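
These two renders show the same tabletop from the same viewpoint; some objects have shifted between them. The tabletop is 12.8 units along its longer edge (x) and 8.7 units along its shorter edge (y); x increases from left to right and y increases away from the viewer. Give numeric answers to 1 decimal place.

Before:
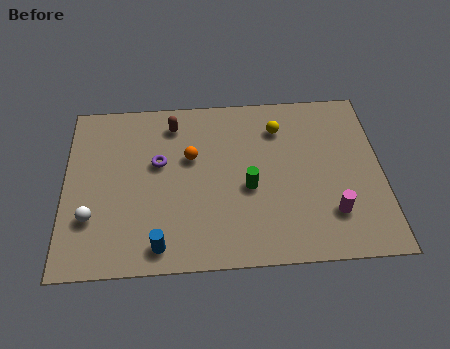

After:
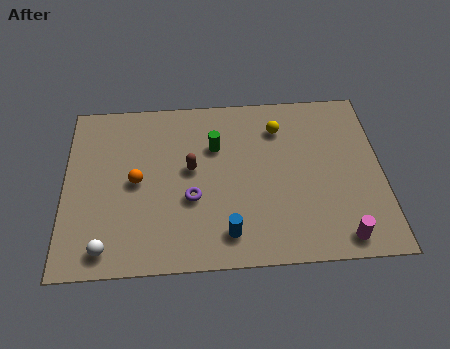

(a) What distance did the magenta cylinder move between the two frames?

1.2

From (10.7, 2.2) to (11.0, 1.0), the magenta cylinder covered √(0.3² + 1.2²) ≈ 1.2 units.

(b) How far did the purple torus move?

2.3

The purple torus was near (3.8, 5.2) before and (5.1, 3.3) after, so it travelled √(1.3² + 1.9²) ≈ 2.3 units.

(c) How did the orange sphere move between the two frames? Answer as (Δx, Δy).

(-2.2, -1.1)

The orange sphere was at about (5.1, 5.4) and moved to about (2.9, 4.3).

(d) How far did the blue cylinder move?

2.7

From (3.8, 1.1) to (6.5, 1.5), the blue cylinder covered √(2.7² + 0.4²) ≈ 2.7 units.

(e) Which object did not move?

the yellow sphere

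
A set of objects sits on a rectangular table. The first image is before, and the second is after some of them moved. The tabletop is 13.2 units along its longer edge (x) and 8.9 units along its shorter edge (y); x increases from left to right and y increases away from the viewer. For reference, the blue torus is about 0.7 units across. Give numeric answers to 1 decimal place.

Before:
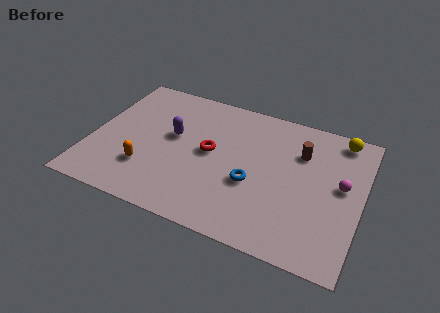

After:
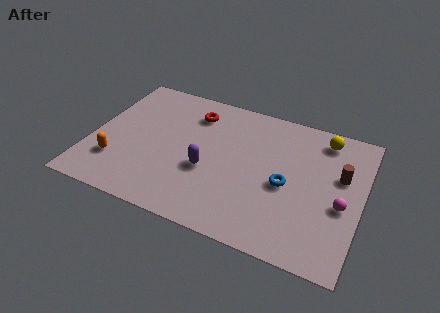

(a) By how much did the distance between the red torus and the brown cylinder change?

+3.0

The distance was about 4.6 in the first image and 7.6 in the second, so they moved 3.0 units further apart.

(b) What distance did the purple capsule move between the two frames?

2.5

The purple capsule moved from about (3.9, 5.1) to (5.8, 3.5), a distance of √(1.9² + 1.6²) ≈ 2.5.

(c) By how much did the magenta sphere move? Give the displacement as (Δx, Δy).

(0.1, -1.2)

The magenta sphere started near (12.2, 4.9) and ended near (12.3, 3.7).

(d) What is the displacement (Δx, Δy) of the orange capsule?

(-1.5, -0.1)

From the two frames, the orange capsule sits at roughly (2.9, 2.5) before and (1.4, 2.4) after.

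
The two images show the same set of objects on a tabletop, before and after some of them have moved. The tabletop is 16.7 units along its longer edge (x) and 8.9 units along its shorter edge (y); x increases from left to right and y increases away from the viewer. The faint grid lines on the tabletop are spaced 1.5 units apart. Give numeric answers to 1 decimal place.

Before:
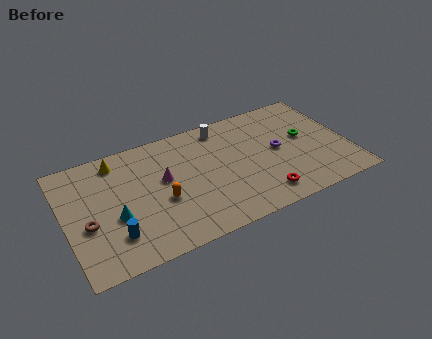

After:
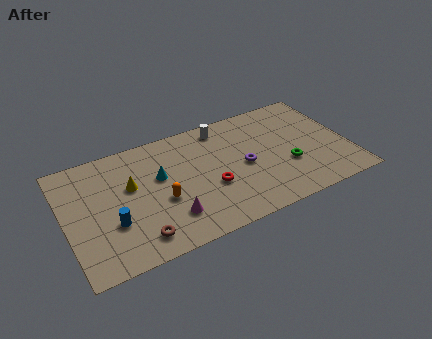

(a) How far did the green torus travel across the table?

2.2

The green torus was near (14.3, 5.0) before and (13.0, 3.2) after, so it travelled √(1.3² + 1.8²) ≈ 2.2 units.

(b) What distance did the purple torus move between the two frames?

2.1

From (12.6, 4.6) to (10.5, 4.2), the purple torus covered √(2.1² + 0.4²) ≈ 2.1 units.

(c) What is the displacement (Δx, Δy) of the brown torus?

(2.7, -2.1)

From the two frames, the brown torus sits at roughly (1.2, 3.6) before and (3.9, 1.5) after.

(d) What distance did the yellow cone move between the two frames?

2.3

From (3.3, 7.6) to (3.9, 5.4), the yellow cone covered √(0.6² + 2.2²) ≈ 2.3 units.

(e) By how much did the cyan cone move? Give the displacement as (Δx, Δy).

(2.8, 1.9)

The cyan cone started near (2.8, 3.5) and ended near (5.6, 5.4).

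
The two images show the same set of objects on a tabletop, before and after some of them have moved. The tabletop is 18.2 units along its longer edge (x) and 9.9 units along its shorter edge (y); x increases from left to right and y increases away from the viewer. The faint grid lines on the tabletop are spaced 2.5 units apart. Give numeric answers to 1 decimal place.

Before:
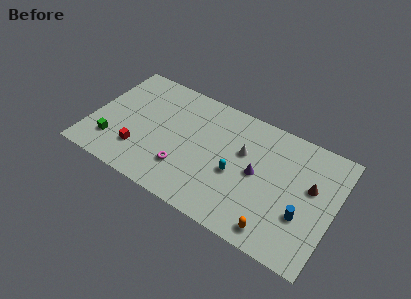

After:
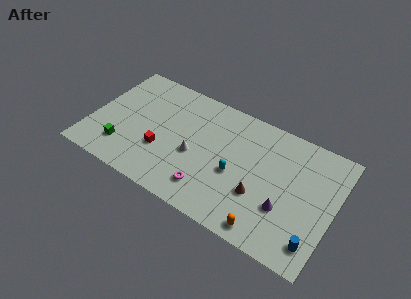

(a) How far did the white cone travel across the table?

3.9

From (11.3, 6.2) to (7.9, 4.2), the white cone covered √(3.4² + 2.0²) ≈ 3.9 units.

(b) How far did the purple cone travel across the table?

2.9

From (12.5, 5.0) to (14.8, 3.3), the purple cone covered √(2.3² + 1.7²) ≈ 2.9 units.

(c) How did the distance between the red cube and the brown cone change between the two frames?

-5.5

They were about 12.9 units apart before and 7.4 after — 5.5 units closer together.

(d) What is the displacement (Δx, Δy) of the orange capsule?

(-0.6, -0.2)

From the two frames, the orange capsule sits at roughly (14.4, 1.3) before and (13.8, 1.1) after.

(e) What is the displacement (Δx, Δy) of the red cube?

(1.6, 0.8)

From the two frames, the red cube sits at roughly (3.9, 2.6) before and (5.5, 3.4) after.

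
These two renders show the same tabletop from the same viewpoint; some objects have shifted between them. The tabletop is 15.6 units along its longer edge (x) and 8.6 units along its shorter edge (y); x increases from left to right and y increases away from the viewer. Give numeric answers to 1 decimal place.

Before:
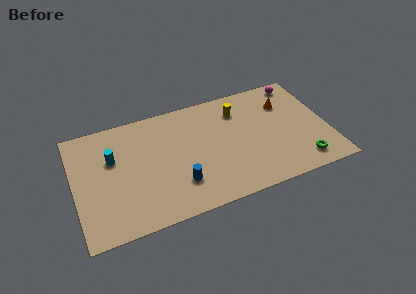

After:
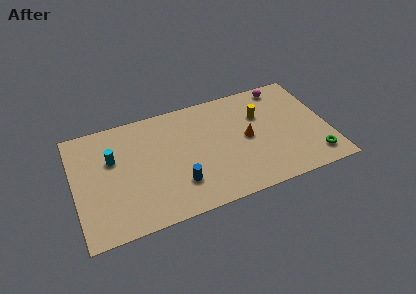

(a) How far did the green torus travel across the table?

0.8

From (13.7, 1.4) to (14.5, 1.5), the green torus covered √(0.8² + 0.1²) ≈ 0.8 units.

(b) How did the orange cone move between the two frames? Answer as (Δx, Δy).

(-2.6, -1.9)

The orange cone was at about (13.2, 6.2) and moved to about (10.6, 4.3).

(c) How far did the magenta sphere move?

1.0

From (14.2, 7.6) to (13.2, 7.6), the magenta sphere covered √(1.0² + 0.0²) ≈ 1.0 units.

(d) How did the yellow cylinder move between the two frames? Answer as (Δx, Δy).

(1.3, -0.8)

From the two frames, the yellow cylinder sits at roughly (10.3, 6.6) before and (11.6, 5.8) after.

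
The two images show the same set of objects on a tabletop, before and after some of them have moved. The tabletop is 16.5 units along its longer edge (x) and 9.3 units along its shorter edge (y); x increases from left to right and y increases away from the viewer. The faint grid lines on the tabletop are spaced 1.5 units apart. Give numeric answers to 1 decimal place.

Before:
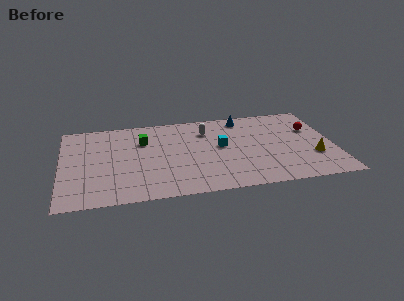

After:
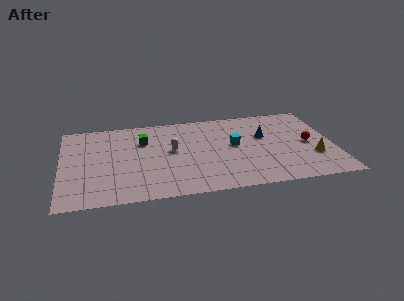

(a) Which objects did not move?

the yellow cone and the green cube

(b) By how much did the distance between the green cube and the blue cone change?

+1.0

They were about 6.4 units apart before and 7.4 after — 1.0 units further apart.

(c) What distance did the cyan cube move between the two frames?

0.8

The cyan cube moved from about (9.7, 5.1) to (10.5, 5.1), a distance of √(0.8² + 0.0²) ≈ 0.8.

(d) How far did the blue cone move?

2.6

The blue cone was near (11.2, 8.1) before and (12.4, 5.8) after, so it travelled √(1.2² + 2.3²) ≈ 2.6 units.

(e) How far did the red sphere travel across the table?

1.6

From (15.3, 6.1) to (15.0, 4.5), the red sphere covered √(0.3² + 1.6²) ≈ 1.6 units.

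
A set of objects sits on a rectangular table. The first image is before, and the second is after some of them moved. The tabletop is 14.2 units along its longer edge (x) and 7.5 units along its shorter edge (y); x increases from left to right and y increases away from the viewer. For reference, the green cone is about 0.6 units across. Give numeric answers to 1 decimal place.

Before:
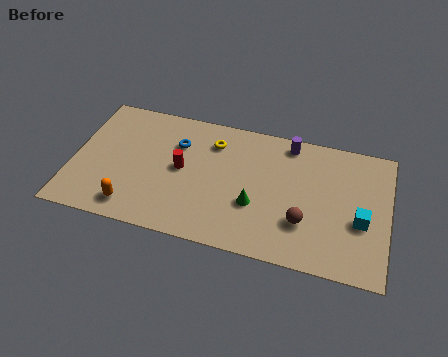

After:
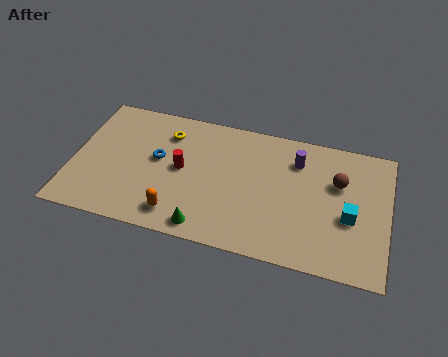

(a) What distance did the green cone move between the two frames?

2.8

The green cone was near (8.3, 2.7) before and (6.2, 0.9) after, so it travelled √(2.1² + 1.8²) ≈ 2.8 units.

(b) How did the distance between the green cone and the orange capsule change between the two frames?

-4.2

The distance was about 5.6 in the first image and 1.4 in the second, so they moved 4.2 units closer together.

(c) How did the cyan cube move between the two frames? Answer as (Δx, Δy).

(-0.5, 0.1)

The cyan cube was at about (13.0, 3.0) and moved to about (12.5, 3.1).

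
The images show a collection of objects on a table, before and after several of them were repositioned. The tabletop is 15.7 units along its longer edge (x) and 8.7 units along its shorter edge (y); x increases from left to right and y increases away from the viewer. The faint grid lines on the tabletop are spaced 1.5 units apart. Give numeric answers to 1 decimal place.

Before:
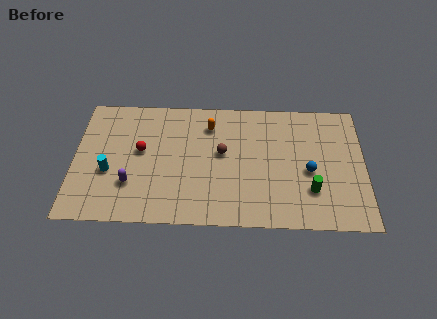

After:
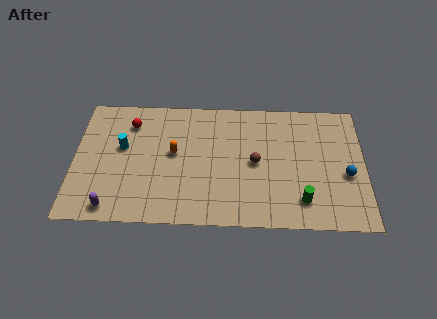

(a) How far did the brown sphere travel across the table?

1.9

The brown sphere was near (8.0, 4.9) before and (9.8, 4.3) after, so it travelled √(1.8² + 0.6²) ≈ 1.9 units.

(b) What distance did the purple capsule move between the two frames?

1.9

From (3.1, 2.6) to (2.1, 1.0), the purple capsule covered √(1.0² + 1.6²) ≈ 1.9 units.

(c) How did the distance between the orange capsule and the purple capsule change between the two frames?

-0.9

Before: roughly 5.9 units apart; after: 5.0. That's 0.9 units closer together.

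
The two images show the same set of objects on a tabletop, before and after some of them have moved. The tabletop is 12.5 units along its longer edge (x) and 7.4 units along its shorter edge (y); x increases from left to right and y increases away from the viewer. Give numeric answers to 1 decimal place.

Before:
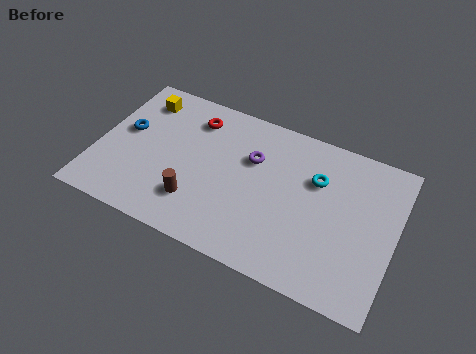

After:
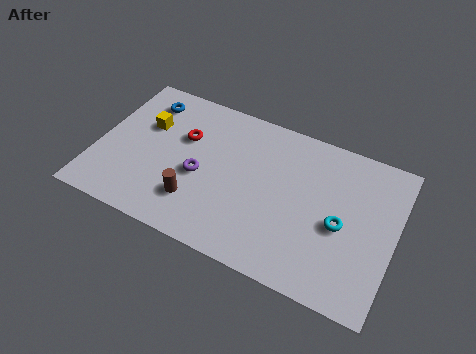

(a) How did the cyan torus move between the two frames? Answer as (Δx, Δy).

(1.2, -1.7)

From the two frames, the cyan torus sits at roughly (9.1, 5.0) before and (10.3, 3.3) after.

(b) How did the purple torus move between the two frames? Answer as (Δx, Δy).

(-2.0, -1.7)

From the two frames, the purple torus sits at roughly (6.4, 4.9) before and (4.4, 3.2) after.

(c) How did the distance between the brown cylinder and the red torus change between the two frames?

-1.0

Before: roughly 4.0 units apart; after: 3.0. That's 1.0 units closer together.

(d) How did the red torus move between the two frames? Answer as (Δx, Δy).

(-0.3, -1.1)

The red torus was at about (3.8, 5.9) and moved to about (3.5, 4.8).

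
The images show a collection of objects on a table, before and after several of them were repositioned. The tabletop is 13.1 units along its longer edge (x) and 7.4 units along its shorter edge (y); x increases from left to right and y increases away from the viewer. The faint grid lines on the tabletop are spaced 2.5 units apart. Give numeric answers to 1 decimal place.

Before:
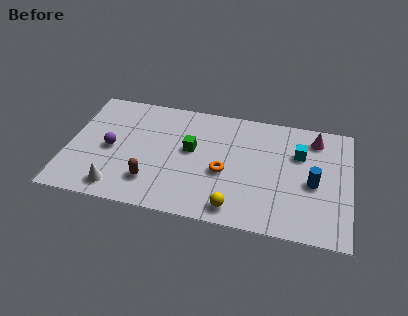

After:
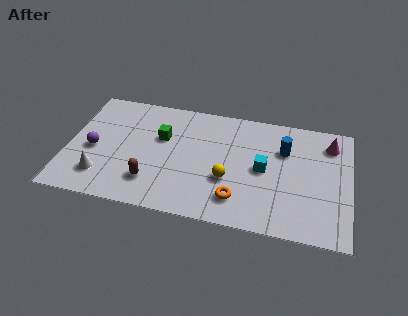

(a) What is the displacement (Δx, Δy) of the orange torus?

(0.7, -1.5)

From the two frames, the orange torus sits at roughly (7.3, 3.1) before and (8.0, 1.6) after.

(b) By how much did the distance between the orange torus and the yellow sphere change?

-1.0

They were about 2.2 units apart before and 1.2 after — 1.0 units closer together.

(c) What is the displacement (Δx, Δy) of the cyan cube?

(-1.6, -1.3)

The cyan cube started near (10.7, 5.0) and ended near (9.1, 3.7).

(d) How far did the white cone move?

1.0

From (2.5, 1.1) to (1.7, 1.7), the white cone covered √(0.8² + 0.6²) ≈ 1.0 units.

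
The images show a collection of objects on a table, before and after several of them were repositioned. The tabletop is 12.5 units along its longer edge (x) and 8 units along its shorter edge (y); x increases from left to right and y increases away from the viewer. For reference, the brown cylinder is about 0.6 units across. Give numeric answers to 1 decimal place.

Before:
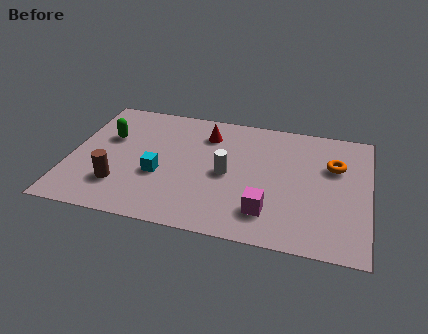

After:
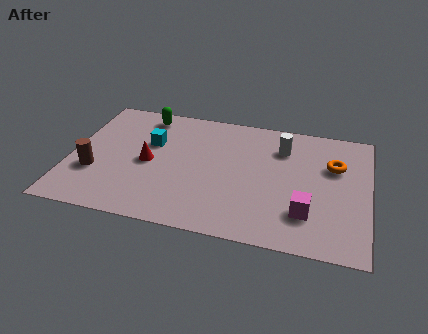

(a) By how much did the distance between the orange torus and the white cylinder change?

-2.3

The distance was about 4.6 in the first image and 2.3 in the second, so they moved 2.3 units closer together.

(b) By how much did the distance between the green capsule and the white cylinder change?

+0.7

Before: roughly 5.3 units apart; after: 6.0. That's 0.7 units further apart.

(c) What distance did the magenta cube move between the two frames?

1.6

The magenta cube was near (8.4, 1.8) before and (10.0, 2.1) after, so it travelled √(1.6² + 0.3²) ≈ 1.6 units.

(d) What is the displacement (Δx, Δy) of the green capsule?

(1.4, 1.8)

From the two frames, the green capsule sits at roughly (1.5, 5.1) before and (2.9, 6.9) after.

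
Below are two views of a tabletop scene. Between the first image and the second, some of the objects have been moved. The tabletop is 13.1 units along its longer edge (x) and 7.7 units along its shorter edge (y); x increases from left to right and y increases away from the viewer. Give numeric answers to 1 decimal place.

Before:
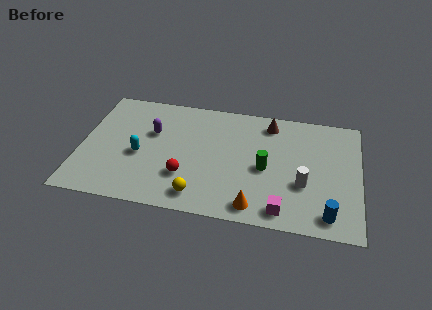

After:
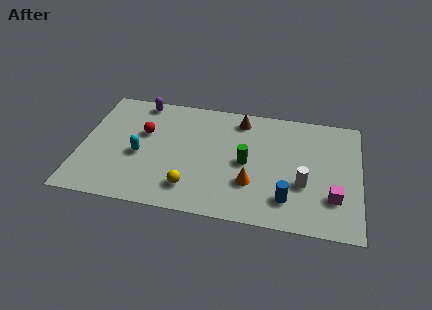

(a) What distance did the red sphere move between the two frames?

3.3

From (5.0, 2.3) to (2.9, 4.8), the red sphere covered √(2.1² + 2.5²) ≈ 3.3 units.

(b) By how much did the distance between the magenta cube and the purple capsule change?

+3.0

Before: roughly 7.4 units apart; after: 10.4. That's 3.0 units further apart.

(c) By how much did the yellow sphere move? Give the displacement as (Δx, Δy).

(-0.4, 0.4)

The yellow sphere started near (5.7, 1.2) and ended near (5.3, 1.6).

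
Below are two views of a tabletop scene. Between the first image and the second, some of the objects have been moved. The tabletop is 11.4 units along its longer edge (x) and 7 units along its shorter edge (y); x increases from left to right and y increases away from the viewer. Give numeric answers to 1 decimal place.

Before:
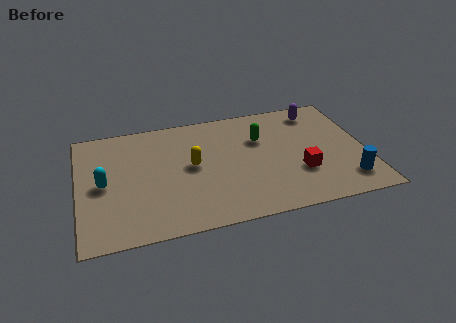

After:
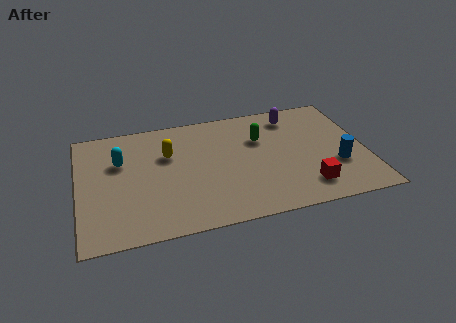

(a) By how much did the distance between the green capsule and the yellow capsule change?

+0.7

The distance was about 3.0 in the first image and 3.7 in the second, so they moved 0.7 units further apart.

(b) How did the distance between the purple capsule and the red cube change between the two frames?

+0.7

Before: roughly 3.7 units apart; after: 4.4. That's 0.7 units further apart.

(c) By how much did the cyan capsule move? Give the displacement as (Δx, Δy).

(0.7, 1.2)

The cyan capsule started near (1.0, 3.4) and ended near (1.7, 4.6).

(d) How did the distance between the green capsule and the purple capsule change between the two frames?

-0.9

Before: roughly 2.7 units apart; after: 1.8. That's 0.9 units closer together.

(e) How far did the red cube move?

0.9

The red cube was near (8.7, 2.3) before and (8.9, 1.4) after, so it travelled √(0.2² + 0.9²) ≈ 0.9 units.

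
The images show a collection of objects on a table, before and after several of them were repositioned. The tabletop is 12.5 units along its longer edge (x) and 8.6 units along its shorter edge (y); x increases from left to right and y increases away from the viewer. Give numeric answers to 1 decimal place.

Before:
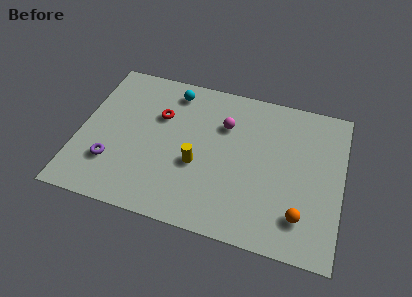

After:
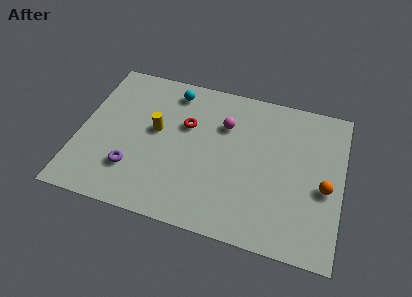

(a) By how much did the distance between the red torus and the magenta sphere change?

-1.2

They were about 3.1 units apart before and 1.9 after — 1.2 units closer together.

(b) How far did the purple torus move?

1.0

From (1.7, 2.4) to (2.7, 2.3), the purple torus covered √(1.0² + 0.1²) ≈ 1.0 units.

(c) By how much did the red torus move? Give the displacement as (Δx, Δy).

(1.3, -0.2)

The red torus was at about (3.7, 5.7) and moved to about (5.0, 5.5).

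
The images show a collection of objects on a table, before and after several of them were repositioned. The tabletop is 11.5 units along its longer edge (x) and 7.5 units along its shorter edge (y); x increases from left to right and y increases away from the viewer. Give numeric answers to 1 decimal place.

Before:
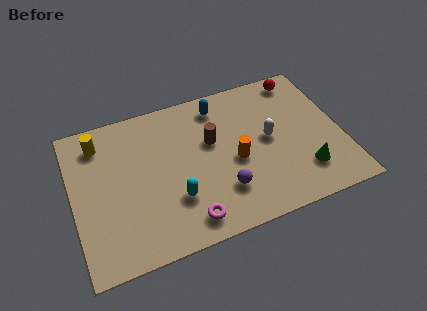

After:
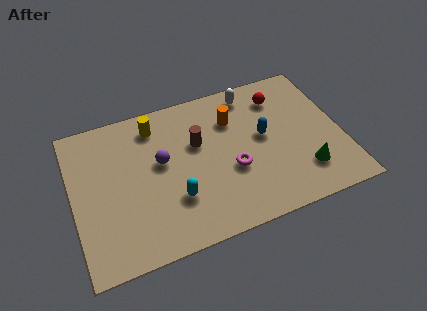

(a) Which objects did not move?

the green cone and the cyan capsule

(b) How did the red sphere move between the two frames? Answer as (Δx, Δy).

(-1.0, -0.7)

The red sphere started near (10.1, 6.6) and ended near (9.1, 5.9).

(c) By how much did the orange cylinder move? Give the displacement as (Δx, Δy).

(0.1, 2.1)

The orange cylinder was at about (6.9, 3.3) and moved to about (7.0, 5.4).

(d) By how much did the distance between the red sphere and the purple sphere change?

-0.5

Before: roughly 6.0 units apart; after: 5.5. That's 0.5 units closer together.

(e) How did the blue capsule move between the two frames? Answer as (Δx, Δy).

(1.7, -2.2)

From the two frames, the blue capsule sits at roughly (6.5, 6.3) before and (8.2, 4.1) after.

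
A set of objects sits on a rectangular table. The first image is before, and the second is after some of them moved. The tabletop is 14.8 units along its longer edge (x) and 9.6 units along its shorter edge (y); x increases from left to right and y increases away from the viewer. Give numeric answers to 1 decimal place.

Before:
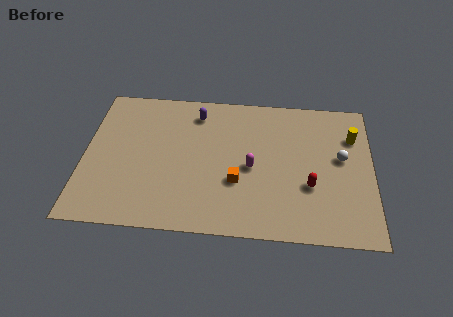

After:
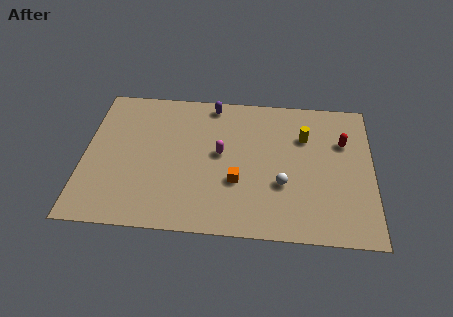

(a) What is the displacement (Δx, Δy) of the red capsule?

(1.7, 3.1)

The red capsule was at about (11.6, 3.4) and moved to about (13.3, 6.5).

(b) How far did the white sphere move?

3.6

From (13.2, 5.4) to (10.2, 3.4), the white sphere covered √(3.0² + 2.0²) ≈ 3.6 units.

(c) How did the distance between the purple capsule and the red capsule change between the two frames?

-0.3

Before: roughly 7.4 units apart; after: 7.1. That's 0.3 units closer together.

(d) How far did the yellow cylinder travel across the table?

2.5

From (13.8, 6.9) to (11.3, 6.7), the yellow cylinder covered √(2.5² + 0.2²) ≈ 2.5 units.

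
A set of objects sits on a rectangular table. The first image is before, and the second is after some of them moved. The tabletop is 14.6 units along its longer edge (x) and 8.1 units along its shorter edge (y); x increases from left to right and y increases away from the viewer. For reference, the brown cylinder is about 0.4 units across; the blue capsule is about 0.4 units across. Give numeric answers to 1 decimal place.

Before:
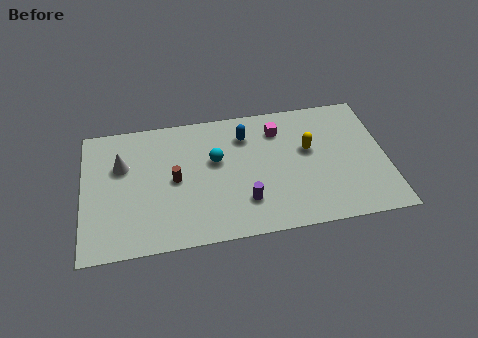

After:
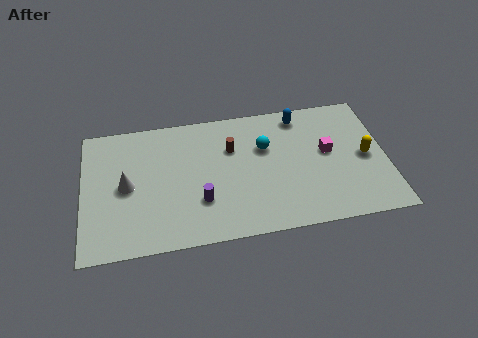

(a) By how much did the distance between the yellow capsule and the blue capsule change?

+1.0

Before: roughly 3.3 units apart; after: 4.3. That's 1.0 units further apart.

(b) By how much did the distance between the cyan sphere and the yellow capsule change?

+0.5

They were about 4.5 units apart before and 5.0 after — 0.5 units further apart.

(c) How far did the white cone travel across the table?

1.3

The white cone was near (1.9, 5.3) before and (2.1, 4.0) after, so it travelled √(0.2² + 1.3²) ≈ 1.3 units.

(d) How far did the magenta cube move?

2.9

The magenta cube was near (9.5, 6.3) before and (11.8, 4.5) after, so it travelled √(2.3² + 1.8²) ≈ 2.9 units.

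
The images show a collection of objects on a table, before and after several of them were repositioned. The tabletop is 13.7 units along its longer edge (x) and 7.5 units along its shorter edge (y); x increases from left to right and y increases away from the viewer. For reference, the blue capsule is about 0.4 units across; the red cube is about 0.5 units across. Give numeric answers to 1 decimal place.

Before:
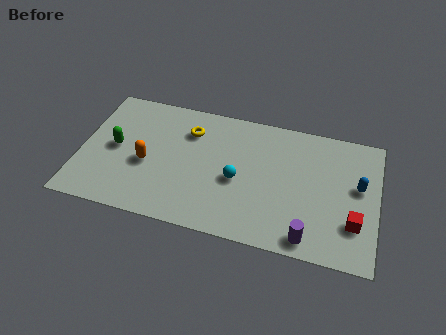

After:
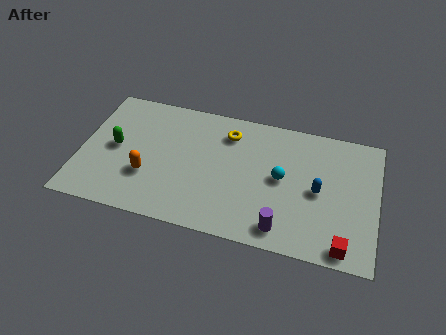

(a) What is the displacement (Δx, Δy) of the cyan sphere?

(2.0, 0.6)

The cyan sphere was at about (7.3, 3.3) and moved to about (9.3, 3.9).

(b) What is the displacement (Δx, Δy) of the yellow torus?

(1.8, 0.3)

The yellow torus started near (4.9, 5.6) and ended near (6.7, 5.9).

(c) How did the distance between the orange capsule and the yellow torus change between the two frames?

+1.9

The distance was about 3.0 in the first image and 4.9 in the second, so they moved 1.9 units further apart.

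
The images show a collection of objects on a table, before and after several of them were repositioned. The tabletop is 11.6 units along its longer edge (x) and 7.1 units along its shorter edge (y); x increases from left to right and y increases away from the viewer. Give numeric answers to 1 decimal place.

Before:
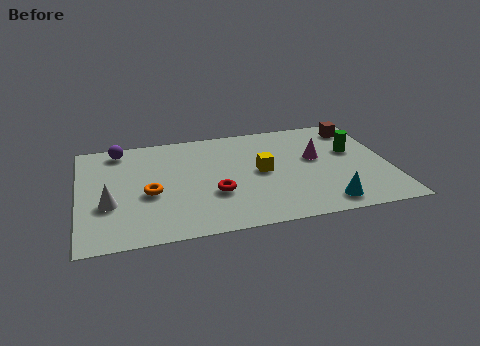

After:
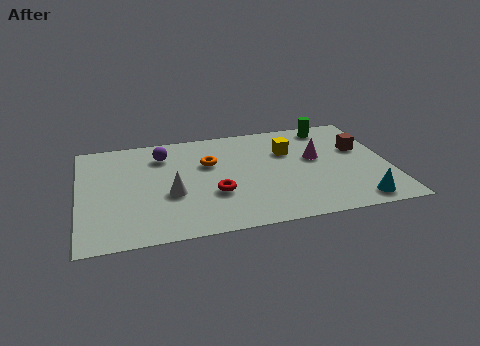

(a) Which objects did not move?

the magenta cone and the red torus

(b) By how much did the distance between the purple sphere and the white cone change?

-0.9

The distance was about 3.6 in the first image and 2.7 in the second, so they moved 0.9 units closer together.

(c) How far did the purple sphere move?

1.7

The purple sphere was near (1.6, 6.2) before and (3.2, 5.5) after, so it travelled √(1.6² + 0.7²) ≈ 1.7 units.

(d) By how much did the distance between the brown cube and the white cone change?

-2.7

Before: roughly 10.1 units apart; after: 7.4. That's 2.7 units closer together.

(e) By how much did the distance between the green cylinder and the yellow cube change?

-1.4

The distance was about 3.6 in the first image and 2.2 in the second, so they moved 1.4 units closer together.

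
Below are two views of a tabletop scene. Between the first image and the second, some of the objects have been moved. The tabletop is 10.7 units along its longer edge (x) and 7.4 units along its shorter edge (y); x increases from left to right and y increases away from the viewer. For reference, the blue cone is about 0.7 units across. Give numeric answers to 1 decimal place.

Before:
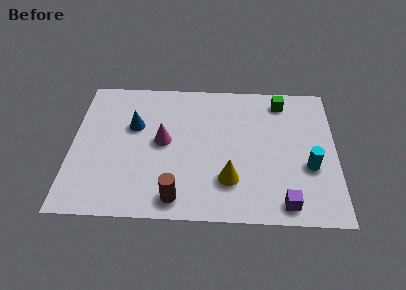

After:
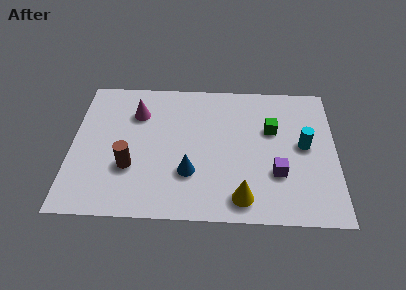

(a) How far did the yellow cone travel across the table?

1.0

From (6.4, 2.0) to (6.9, 1.1), the yellow cone covered √(0.5² + 0.9²) ≈ 1.0 units.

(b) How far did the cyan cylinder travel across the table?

1.1

The cyan cylinder was near (9.6, 2.8) before and (9.4, 3.9) after, so it travelled √(0.2² + 1.1²) ≈ 1.1 units.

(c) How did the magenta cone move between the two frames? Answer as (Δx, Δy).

(-1.1, 1.5)

The magenta cone was at about (3.7, 3.9) and moved to about (2.6, 5.4).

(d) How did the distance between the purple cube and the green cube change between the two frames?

-3.1

Before: roughly 5.4 units apart; after: 2.3. That's 3.1 units closer together.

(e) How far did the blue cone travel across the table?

3.3

The blue cone moved from about (2.5, 4.7) to (4.8, 2.3), a distance of √(2.3² + 2.4²) ≈ 3.3.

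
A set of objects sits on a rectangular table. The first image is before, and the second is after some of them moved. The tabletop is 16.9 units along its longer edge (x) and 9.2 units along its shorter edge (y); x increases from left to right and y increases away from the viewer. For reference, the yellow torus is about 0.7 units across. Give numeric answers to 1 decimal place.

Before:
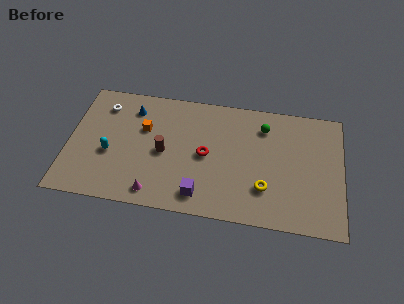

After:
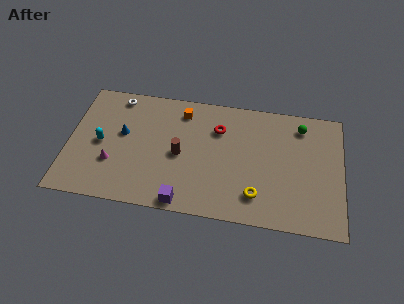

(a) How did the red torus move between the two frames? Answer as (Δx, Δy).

(0.7, 2.1)

From the two frames, the red torus sits at roughly (8.5, 4.5) before and (9.2, 6.6) after.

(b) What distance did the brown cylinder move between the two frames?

1.0

The brown cylinder moved from about (5.9, 4.3) to (6.9, 4.3), a distance of √(1.0² + 0.0²) ≈ 1.0.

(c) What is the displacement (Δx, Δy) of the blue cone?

(-0.5, -2.0)

The blue cone was at about (3.8, 7.3) and moved to about (3.3, 5.3).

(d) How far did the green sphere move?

2.3

The green sphere moved from about (12.0, 7.2) to (14.3, 7.6), a distance of √(2.3² + 0.4²) ≈ 2.3.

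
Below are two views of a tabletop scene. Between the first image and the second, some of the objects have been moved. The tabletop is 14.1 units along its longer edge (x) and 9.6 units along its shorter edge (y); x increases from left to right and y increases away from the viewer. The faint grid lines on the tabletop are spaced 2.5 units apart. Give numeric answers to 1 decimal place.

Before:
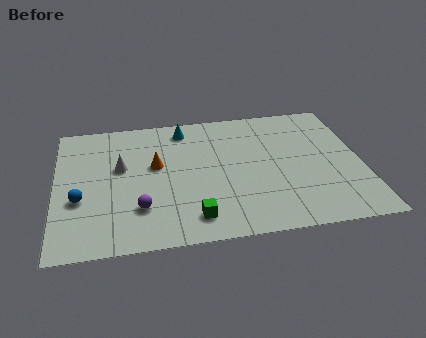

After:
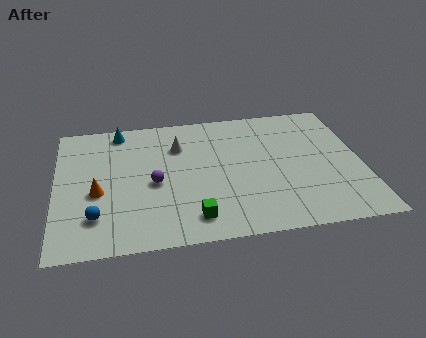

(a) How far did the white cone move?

3.0

The white cone moved from about (3.0, 5.7) to (5.7, 6.9), a distance of √(2.7² + 1.2²) ≈ 3.0.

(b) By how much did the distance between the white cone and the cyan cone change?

-0.8

They were about 3.9 units apart before and 3.1 after — 0.8 units closer together.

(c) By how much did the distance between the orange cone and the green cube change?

+0.6

They were about 4.3 units apart before and 4.9 after — 0.6 units further apart.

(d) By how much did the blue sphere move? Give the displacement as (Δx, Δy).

(0.7, -1.3)

The blue sphere was at about (1.1, 3.6) and moved to about (1.8, 2.3).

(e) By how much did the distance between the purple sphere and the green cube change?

+0.6

Before: roughly 2.6 units apart; after: 3.2. That's 0.6 units further apart.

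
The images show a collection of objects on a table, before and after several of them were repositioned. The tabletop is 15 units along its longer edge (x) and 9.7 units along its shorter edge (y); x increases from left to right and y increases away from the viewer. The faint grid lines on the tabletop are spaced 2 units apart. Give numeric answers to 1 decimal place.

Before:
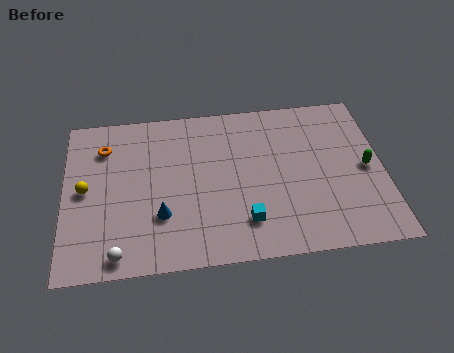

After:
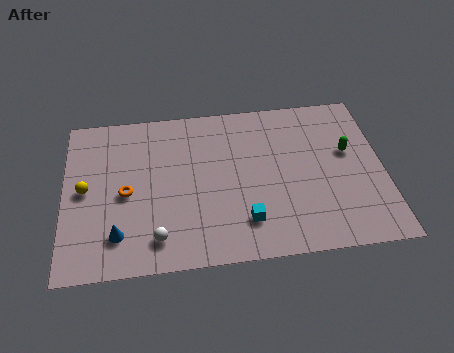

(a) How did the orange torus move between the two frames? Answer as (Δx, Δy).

(1.0, -2.9)

The orange torus was at about (1.9, 7.4) and moved to about (2.9, 4.5).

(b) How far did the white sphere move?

1.9

From (2.5, 1.0) to (4.3, 1.7), the white sphere covered √(1.8² + 0.7²) ≈ 1.9 units.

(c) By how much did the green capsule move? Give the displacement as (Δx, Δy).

(-0.8, 1.1)

From the two frames, the green capsule sits at roughly (14.2, 4.7) before and (13.4, 5.8) after.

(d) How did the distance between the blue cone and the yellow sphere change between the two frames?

-0.8

Before: roughly 4.0 units apart; after: 3.2. That's 0.8 units closer together.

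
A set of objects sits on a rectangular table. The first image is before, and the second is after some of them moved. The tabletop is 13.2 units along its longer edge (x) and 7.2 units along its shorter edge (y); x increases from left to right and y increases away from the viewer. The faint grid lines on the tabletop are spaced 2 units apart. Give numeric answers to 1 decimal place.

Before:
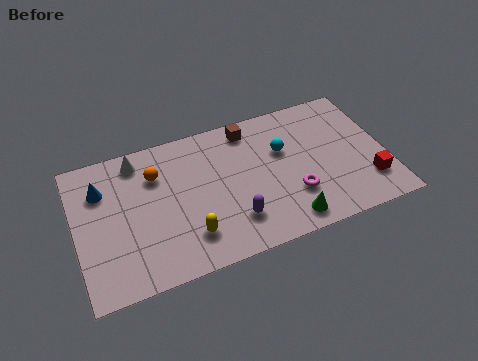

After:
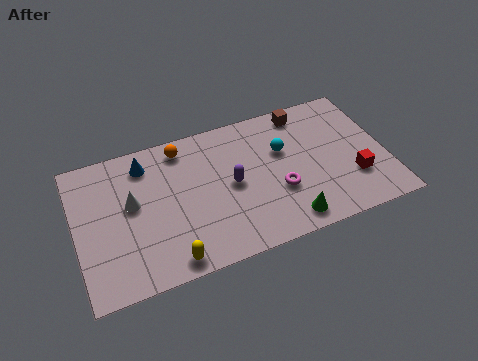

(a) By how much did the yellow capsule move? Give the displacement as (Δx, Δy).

(-0.9, -0.9)

The yellow capsule started near (4.6, 1.7) and ended near (3.7, 0.8).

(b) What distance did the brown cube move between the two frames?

2.4

From (7.6, 6.2) to (10.0, 6.3), the brown cube covered √(2.4² + 0.1²) ≈ 2.4 units.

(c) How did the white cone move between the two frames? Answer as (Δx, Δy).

(-0.4, -2.1)

The white cone started near (2.8, 6.2) and ended near (2.4, 4.1).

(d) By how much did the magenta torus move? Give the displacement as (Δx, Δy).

(-0.6, 0.4)

The magenta torus started near (9.1, 2.2) and ended near (8.5, 2.6).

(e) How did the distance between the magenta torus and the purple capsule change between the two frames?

-0.5

They were about 2.6 units apart before and 2.1 after — 0.5 units closer together.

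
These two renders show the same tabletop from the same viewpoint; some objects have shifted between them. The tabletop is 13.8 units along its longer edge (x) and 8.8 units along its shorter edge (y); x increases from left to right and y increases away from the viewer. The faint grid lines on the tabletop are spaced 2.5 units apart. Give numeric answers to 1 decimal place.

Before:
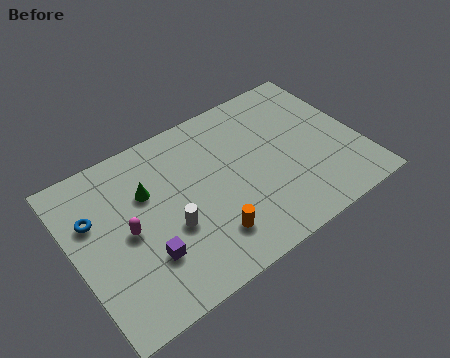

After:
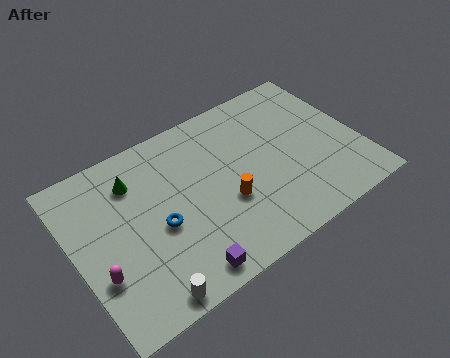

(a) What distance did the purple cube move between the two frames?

2.1

From (3.1, 2.6) to (4.5, 1.0), the purple cube covered √(1.4² + 1.6²) ≈ 2.1 units.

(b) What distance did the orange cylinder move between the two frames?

1.7

The orange cylinder moved from about (6.0, 2.0) to (7.1, 3.3), a distance of √(1.1² + 1.3²) ≈ 1.7.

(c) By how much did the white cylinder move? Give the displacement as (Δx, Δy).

(-1.7, -2.6)

From the two frames, the white cylinder sits at roughly (4.4, 3.4) before and (2.7, 0.8) after.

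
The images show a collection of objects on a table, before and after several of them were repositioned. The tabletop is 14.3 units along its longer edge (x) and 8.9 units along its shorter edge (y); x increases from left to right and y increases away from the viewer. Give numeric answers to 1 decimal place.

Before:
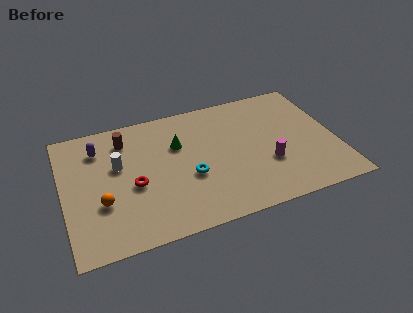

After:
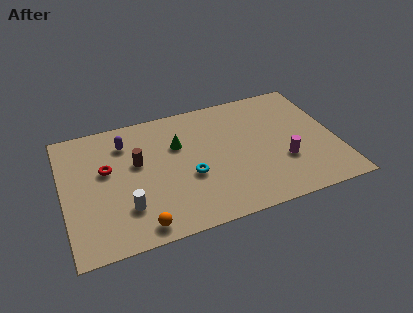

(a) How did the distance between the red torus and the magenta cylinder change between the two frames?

+2.4

The distance was about 7.0 in the first image and 9.4 in the second, so they moved 2.4 units further apart.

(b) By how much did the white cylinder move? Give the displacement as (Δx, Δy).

(0.2, -3.0)

The white cylinder was at about (2.9, 5.4) and moved to about (3.1, 2.4).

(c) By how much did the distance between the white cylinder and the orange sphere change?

-1.0

Before: roughly 2.5 units apart; after: 1.5. That's 1.0 units closer together.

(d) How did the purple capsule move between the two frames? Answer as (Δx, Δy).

(1.4, 0.0)

From the two frames, the purple capsule sits at roughly (2.0, 6.9) before and (3.4, 6.9) after.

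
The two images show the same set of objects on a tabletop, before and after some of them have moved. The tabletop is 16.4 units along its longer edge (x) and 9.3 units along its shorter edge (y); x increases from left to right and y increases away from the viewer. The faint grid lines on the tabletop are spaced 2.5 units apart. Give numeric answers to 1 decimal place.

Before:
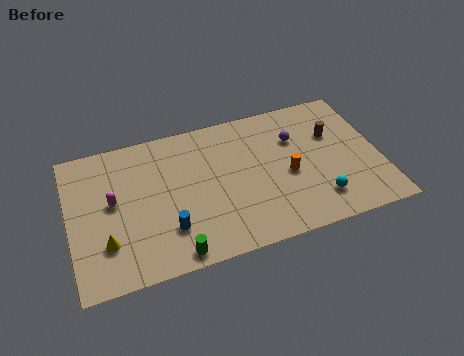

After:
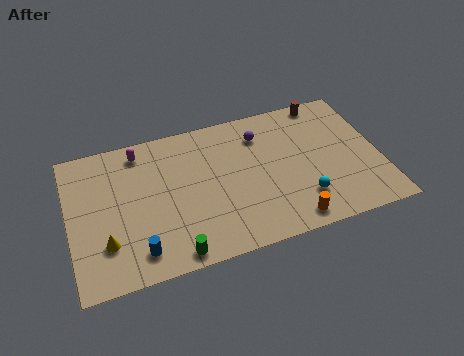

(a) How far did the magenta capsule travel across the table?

3.3

From (2.3, 5.1) to (3.9, 8.0), the magenta capsule covered √(1.6² + 2.9²) ≈ 3.3 units.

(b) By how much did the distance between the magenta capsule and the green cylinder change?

+2.1

The distance was about 5.1 in the first image and 7.2 in the second, so they moved 2.1 units further apart.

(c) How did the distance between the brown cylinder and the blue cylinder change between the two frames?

+2.8

Before: roughly 9.8 units apart; after: 12.6. That's 2.8 units further apart.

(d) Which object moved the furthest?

the magenta capsule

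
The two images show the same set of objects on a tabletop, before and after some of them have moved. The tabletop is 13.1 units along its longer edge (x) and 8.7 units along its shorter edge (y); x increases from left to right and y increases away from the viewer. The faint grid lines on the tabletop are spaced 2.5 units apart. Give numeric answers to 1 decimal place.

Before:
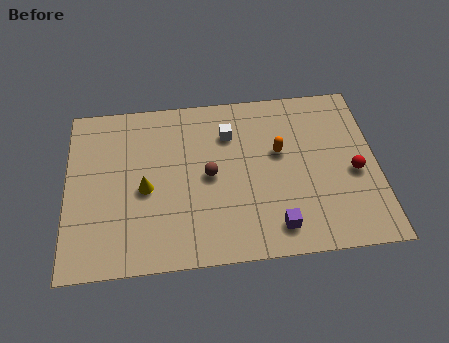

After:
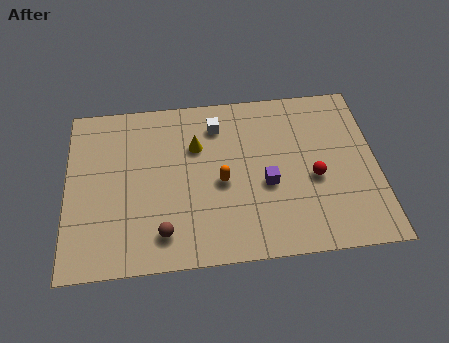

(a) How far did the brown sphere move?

3.4

The brown sphere was near (6.0, 4.3) before and (4.0, 1.6) after, so it travelled √(2.0² + 2.7²) ≈ 3.4 units.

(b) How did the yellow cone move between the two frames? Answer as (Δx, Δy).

(2.2, 2.0)

The yellow cone was at about (3.3, 3.9) and moved to about (5.5, 5.9).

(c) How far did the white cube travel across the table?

0.7

The white cube was near (6.9, 6.4) before and (6.4, 6.9) after, so it travelled √(0.5² + 0.5²) ≈ 0.7 units.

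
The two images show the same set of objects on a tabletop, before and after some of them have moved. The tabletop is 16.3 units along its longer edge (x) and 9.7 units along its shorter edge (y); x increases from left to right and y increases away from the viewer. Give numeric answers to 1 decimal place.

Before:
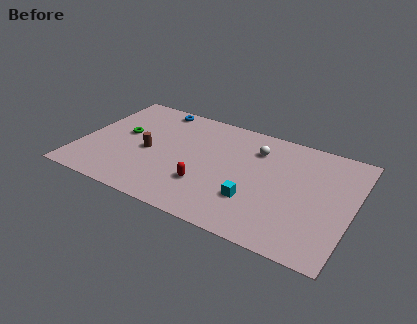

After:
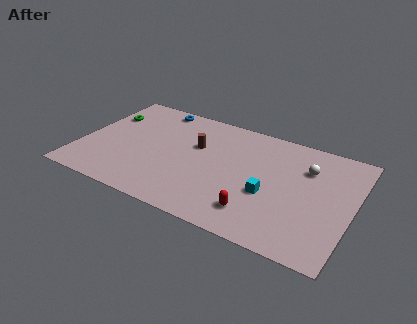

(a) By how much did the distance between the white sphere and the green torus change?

+4.2

Before: roughly 8.1 units apart; after: 12.3. That's 4.2 units further apart.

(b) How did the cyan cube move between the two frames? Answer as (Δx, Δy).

(0.8, 0.9)

The cyan cube was at about (10.7, 2.9) and moved to about (11.5, 3.8).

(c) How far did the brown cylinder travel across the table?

3.2

The brown cylinder was near (4.1, 4.4) before and (6.8, 6.1) after, so it travelled √(2.7² + 1.7²) ≈ 3.2 units.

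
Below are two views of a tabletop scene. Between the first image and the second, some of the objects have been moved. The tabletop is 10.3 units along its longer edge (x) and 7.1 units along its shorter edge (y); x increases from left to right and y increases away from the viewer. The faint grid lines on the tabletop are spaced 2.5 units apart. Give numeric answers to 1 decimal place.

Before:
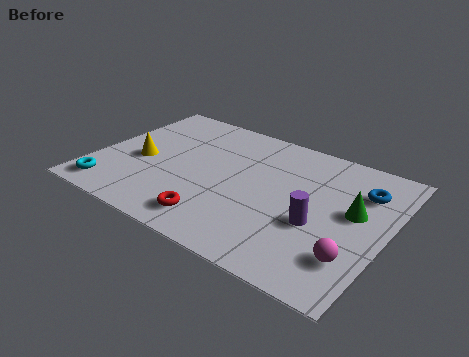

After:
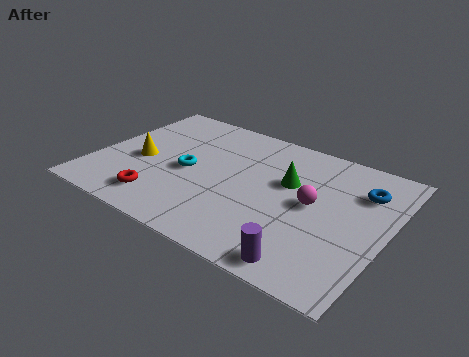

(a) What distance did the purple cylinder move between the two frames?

2.0

The purple cylinder was near (8.0, 2.8) before and (8.0, 0.8) after, so it travelled √(0.0² + 2.0²) ≈ 2.0 units.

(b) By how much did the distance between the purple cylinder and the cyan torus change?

-2.0

Before: roughly 7.3 units apart; after: 5.3. That's 2.0 units closer together.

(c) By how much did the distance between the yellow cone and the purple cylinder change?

+0.4

They were about 6.4 units apart before and 6.8 after — 0.4 units further apart.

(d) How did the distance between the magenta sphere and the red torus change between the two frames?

+0.8

The distance was about 4.7 in the first image and 5.5 in the second, so they moved 0.8 units further apart.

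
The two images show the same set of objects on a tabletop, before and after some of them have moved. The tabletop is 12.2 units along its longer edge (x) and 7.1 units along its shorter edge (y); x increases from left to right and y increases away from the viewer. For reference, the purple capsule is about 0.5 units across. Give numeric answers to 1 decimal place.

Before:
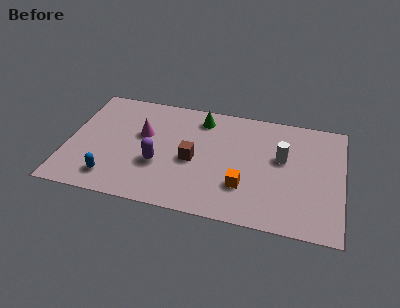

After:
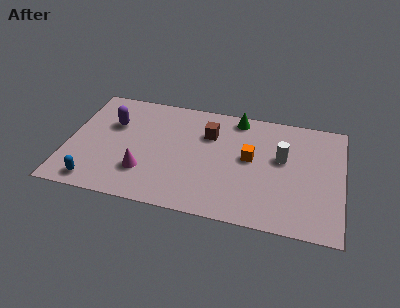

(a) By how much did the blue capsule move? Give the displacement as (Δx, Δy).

(-0.7, -0.4)

From the two frames, the blue capsule sits at roughly (2.1, 1.3) before and (1.4, 0.9) after.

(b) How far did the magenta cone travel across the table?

2.3

The magenta cone was near (3.3, 4.3) before and (3.5, 2.0) after, so it travelled √(0.2² + 2.3²) ≈ 2.3 units.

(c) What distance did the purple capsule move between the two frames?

3.0

The purple capsule was near (4.1, 2.6) before and (1.9, 4.7) after, so it travelled √(2.2² + 2.1²) ≈ 3.0 units.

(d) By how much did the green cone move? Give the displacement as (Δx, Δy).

(1.6, 0.4)

From the two frames, the green cone sits at roughly (5.8, 5.9) before and (7.4, 6.3) after.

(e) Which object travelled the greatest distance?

the purple capsule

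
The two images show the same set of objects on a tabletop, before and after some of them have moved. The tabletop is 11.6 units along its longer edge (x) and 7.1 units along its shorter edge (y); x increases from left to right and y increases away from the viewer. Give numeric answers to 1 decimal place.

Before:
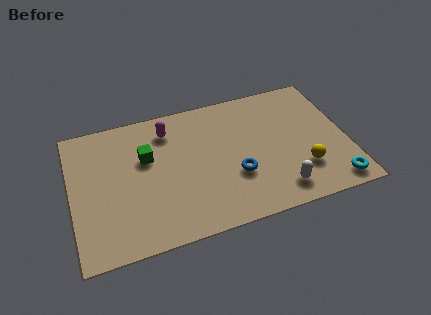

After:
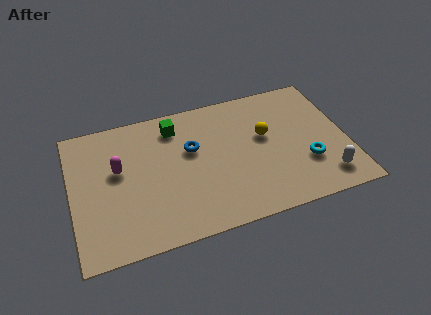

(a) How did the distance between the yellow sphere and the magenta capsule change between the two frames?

-0.3

They were about 6.5 units apart before and 6.2 after — 0.3 units closer together.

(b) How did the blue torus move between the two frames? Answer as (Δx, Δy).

(-1.7, 1.9)

The blue torus was at about (6.8, 2.5) and moved to about (5.1, 4.4).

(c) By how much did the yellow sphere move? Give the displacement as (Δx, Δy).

(-1.4, 2.2)

The yellow sphere started near (9.6, 2.0) and ended near (8.2, 4.2).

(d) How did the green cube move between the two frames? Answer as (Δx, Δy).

(1.3, 1.3)

The green cube was at about (3.2, 4.5) and moved to about (4.5, 5.8).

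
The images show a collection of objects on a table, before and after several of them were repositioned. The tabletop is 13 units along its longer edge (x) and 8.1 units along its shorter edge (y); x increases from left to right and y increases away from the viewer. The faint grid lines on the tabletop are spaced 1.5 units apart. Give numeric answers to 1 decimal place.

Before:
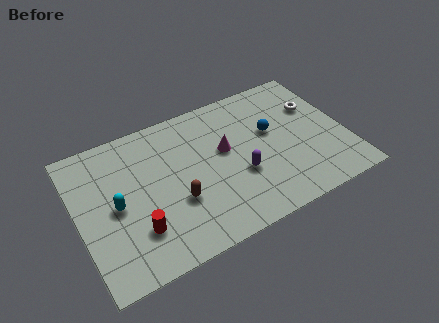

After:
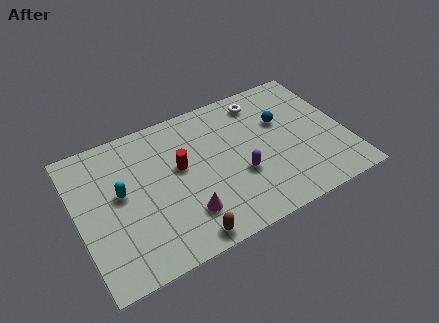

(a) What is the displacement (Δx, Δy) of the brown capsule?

(0.1, -2.1)

From the two frames, the brown capsule sits at roughly (4.6, 2.9) before and (4.7, 0.8) after.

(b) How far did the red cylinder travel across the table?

3.5

The red cylinder was near (2.6, 2.2) before and (5.0, 4.7) after, so it travelled √(2.4² + 2.5²) ≈ 3.5 units.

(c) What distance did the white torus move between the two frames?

2.9

The white torus moved from about (11.8, 5.4) to (9.3, 6.8), a distance of √(2.5² + 1.4²) ≈ 2.9.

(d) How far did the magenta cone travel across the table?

3.5

From (7.2, 4.7) to (4.9, 2.0), the magenta cone covered √(2.3² + 2.7²) ≈ 3.5 units.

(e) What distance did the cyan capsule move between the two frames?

0.7

The cyan capsule was near (1.8, 3.9) before and (2.1, 4.5) after, so it travelled √(0.3² + 0.6²) ≈ 0.7 units.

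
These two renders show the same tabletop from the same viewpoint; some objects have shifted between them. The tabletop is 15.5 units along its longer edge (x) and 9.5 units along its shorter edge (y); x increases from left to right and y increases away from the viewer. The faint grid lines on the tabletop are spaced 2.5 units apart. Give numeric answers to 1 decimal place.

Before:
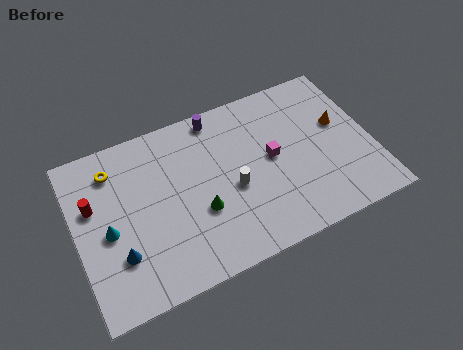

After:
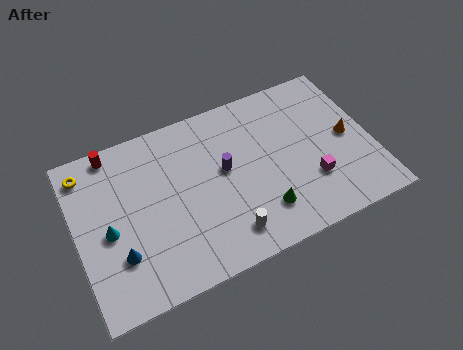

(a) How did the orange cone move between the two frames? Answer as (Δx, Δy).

(0.3, -0.9)

The orange cone was at about (14.0, 5.6) and moved to about (14.3, 4.7).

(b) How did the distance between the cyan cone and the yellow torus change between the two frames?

+0.4

Before: roughly 3.4 units apart; after: 3.8. That's 0.4 units further apart.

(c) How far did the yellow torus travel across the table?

1.5

The yellow torus was near (2.2, 7.6) before and (0.8, 8.0) after, so it travelled √(1.4² + 0.4²) ≈ 1.5 units.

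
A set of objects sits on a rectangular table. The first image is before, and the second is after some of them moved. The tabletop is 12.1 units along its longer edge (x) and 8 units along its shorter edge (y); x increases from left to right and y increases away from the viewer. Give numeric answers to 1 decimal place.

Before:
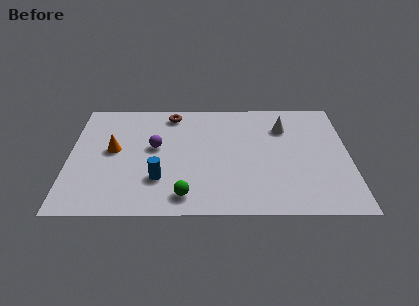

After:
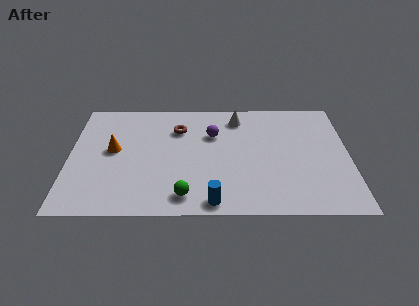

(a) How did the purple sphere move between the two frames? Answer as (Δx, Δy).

(2.5, 0.9)

The purple sphere was at about (3.7, 4.5) and moved to about (6.2, 5.4).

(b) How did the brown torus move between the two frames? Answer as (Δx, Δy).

(0.3, -1.1)

From the two frames, the brown torus sits at roughly (4.4, 6.9) before and (4.7, 5.8) after.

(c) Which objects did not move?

the orange cone and the green sphere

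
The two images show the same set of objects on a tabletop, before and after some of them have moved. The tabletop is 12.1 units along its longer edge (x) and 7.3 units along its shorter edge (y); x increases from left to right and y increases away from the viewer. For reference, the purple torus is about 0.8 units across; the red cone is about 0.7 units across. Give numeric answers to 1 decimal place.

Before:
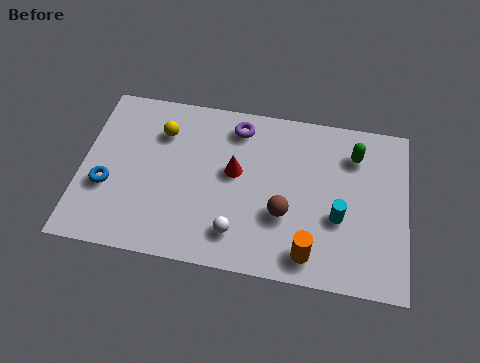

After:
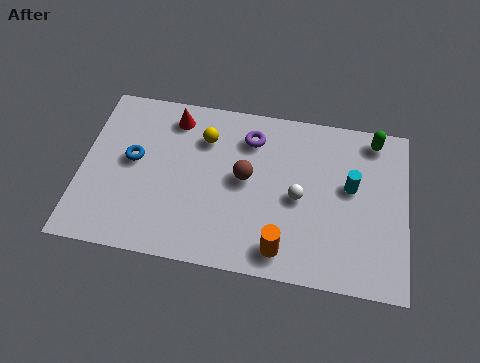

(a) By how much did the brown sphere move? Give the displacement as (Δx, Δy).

(-1.5, 1.3)

The brown sphere was at about (7.6, 2.6) and moved to about (6.1, 3.9).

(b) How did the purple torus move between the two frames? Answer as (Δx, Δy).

(0.5, -0.4)

The purple torus started near (5.7, 6.1) and ended near (6.2, 5.7).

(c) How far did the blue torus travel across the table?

1.6

The blue torus moved from about (1.0, 2.7) to (1.9, 4.0), a distance of √(0.9² + 1.3²) ≈ 1.6.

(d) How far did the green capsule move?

1.1

The green capsule was near (10.1, 5.6) before and (10.8, 6.4) after, so it travelled √(0.7² + 0.8²) ≈ 1.1 units.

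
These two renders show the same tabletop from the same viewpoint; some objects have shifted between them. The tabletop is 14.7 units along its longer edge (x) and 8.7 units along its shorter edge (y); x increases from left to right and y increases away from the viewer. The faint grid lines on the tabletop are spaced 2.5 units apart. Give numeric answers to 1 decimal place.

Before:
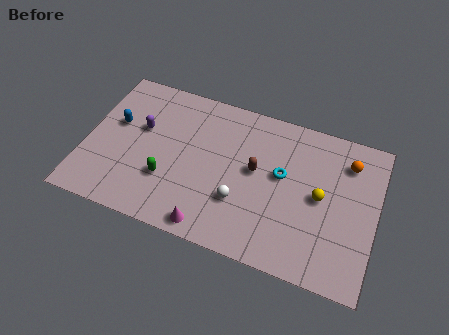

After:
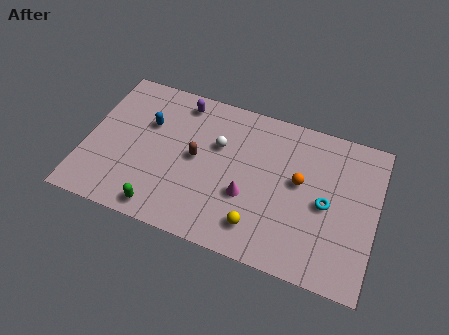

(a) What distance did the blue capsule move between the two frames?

1.7

From (1.4, 5.2) to (3.0, 5.7), the blue capsule covered √(1.6² + 0.5²) ≈ 1.7 units.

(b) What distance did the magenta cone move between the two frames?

2.8

The magenta cone was near (6.7, 0.9) before and (8.3, 3.2) after, so it travelled √(1.6² + 2.3²) ≈ 2.8 units.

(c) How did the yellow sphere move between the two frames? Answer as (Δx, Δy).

(-2.9, -2.7)

The yellow sphere was at about (11.9, 4.4) and moved to about (9.0, 1.7).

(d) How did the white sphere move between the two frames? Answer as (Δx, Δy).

(-1.4, 2.8)

The white sphere was at about (8.0, 2.8) and moved to about (6.6, 5.6).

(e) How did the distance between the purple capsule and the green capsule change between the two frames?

+3.5

The distance was about 3.0 in the first image and 6.5 in the second, so they moved 3.5 units further apart.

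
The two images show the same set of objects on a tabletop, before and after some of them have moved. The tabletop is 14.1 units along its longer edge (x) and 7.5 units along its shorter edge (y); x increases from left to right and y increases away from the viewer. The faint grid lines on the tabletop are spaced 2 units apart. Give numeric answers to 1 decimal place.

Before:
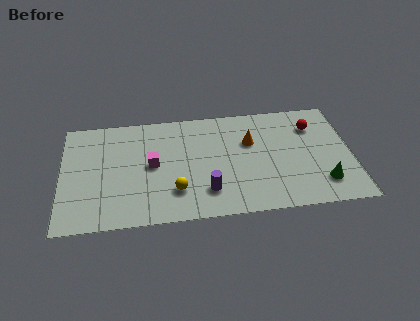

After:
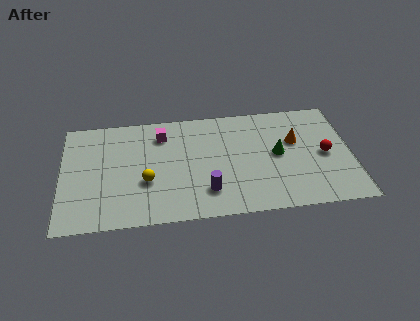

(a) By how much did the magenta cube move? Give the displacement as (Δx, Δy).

(0.5, 2.0)

From the two frames, the magenta cube sits at roughly (4.4, 3.9) before and (4.9, 5.9) after.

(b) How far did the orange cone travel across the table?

2.2

From (9.2, 4.9) to (11.4, 4.7), the orange cone covered √(2.2² + 0.2²) ≈ 2.2 units.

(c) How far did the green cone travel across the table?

3.0

From (12.6, 1.7) to (10.5, 3.9), the green cone covered √(2.1² + 2.2²) ≈ 3.0 units.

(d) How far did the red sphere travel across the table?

2.1

The red sphere was near (12.3, 5.6) before and (12.8, 3.6) after, so it travelled √(0.5² + 2.0²) ≈ 2.1 units.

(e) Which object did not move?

the purple cylinder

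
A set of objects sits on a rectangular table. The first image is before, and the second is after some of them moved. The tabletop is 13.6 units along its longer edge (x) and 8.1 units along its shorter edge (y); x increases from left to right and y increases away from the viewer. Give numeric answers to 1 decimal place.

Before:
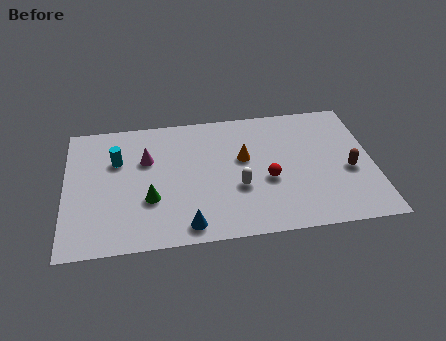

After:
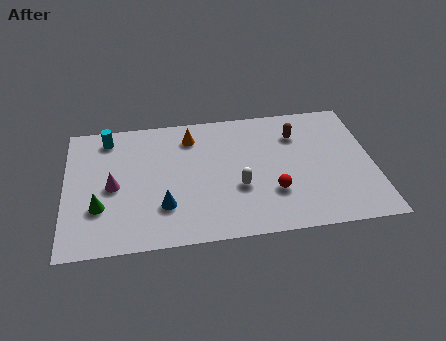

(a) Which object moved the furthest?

the brown capsule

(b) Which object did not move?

the white capsule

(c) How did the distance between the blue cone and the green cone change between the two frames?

+0.4

They were about 2.4 units apart before and 2.8 after — 0.4 units further apart.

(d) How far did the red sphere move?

0.8

The red sphere moved from about (8.9, 3.3) to (9.1, 2.5), a distance of √(0.2² + 0.8²) ≈ 0.8.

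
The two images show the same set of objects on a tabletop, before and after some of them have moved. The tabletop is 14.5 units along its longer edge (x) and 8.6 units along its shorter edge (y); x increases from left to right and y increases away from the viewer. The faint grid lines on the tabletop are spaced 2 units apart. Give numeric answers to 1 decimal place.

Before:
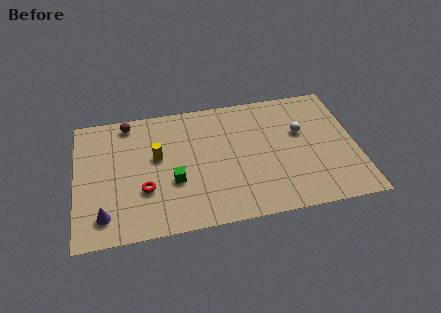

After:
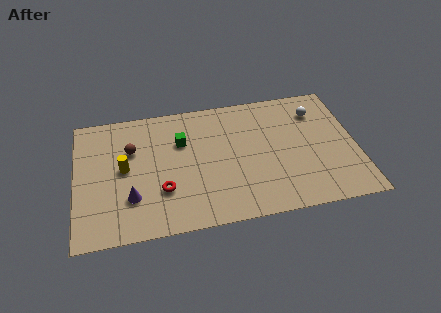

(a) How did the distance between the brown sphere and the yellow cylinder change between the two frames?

-1.7

Before: roughly 3.0 units apart; after: 1.3. That's 1.7 units closer together.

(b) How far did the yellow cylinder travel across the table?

1.8

The yellow cylinder moved from about (4.2, 5.0) to (2.5, 4.5), a distance of √(1.7² + 0.5²) ≈ 1.8.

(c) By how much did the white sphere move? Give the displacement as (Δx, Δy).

(0.9, 1.3)

The white sphere started near (11.7, 5.3) and ended near (12.6, 6.6).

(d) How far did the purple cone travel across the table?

1.7

The purple cone moved from about (1.4, 1.6) to (2.8, 2.5), a distance of √(1.4² + 0.9²) ≈ 1.7.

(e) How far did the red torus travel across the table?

0.9

The red torus was near (3.5, 2.9) before and (4.4, 2.7) after, so it travelled √(0.9² + 0.2²) ≈ 0.9 units.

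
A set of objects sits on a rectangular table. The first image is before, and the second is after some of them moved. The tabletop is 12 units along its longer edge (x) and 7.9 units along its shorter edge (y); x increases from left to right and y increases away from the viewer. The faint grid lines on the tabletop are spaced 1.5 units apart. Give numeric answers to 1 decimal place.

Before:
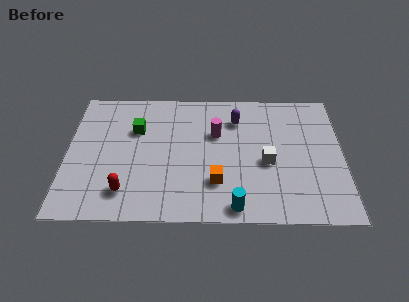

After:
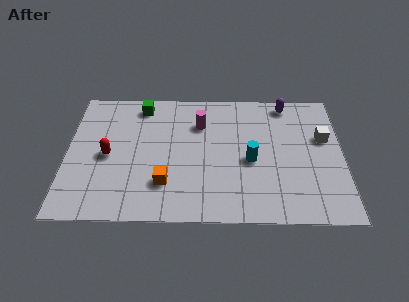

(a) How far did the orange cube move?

2.2

The orange cube was near (6.5, 2.2) before and (4.3, 2.1) after, so it travelled √(2.2² + 0.1²) ≈ 2.2 units.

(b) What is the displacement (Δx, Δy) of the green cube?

(0.2, 1.5)

The green cube was at about (3.0, 5.3) and moved to about (3.2, 6.8).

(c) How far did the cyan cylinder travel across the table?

2.8

The cyan cylinder was near (7.3, 0.8) before and (8.0, 3.5) after, so it travelled √(0.7² + 2.7²) ≈ 2.8 units.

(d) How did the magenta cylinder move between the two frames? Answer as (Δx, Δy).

(-0.7, 0.6)

The magenta cylinder started near (6.5, 5.1) and ended near (5.8, 5.7).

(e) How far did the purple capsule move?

2.4

The purple capsule was near (7.4, 6.0) before and (9.6, 7.0) after, so it travelled √(2.2² + 1.0²) ≈ 2.4 units.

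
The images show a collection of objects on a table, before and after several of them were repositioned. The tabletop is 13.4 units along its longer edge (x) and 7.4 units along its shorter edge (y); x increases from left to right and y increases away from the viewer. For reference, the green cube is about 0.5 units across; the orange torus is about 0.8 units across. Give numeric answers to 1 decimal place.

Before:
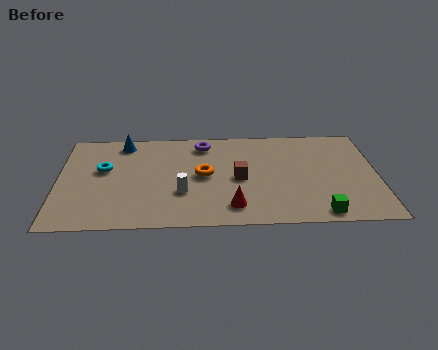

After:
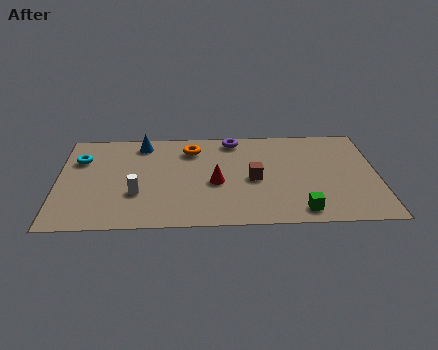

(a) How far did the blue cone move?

0.8

The blue cone moved from about (2.7, 6.4) to (3.5, 6.3), a distance of √(0.8² + 0.1²) ≈ 0.8.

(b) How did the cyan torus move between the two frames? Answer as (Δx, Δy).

(-1.0, 0.8)

The cyan torus was at about (1.9, 4.4) and moved to about (0.9, 5.2).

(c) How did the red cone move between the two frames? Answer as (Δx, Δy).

(-0.7, 1.8)

From the two frames, the red cone sits at roughly (7.3, 1.4) before and (6.6, 3.2) after.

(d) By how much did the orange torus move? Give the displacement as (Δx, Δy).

(-0.5, 2.0)

From the two frames, the orange torus sits at roughly (6.1, 3.8) before and (5.6, 5.8) after.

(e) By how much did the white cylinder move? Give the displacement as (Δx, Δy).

(-1.9, 0.0)

From the two frames, the white cylinder sits at roughly (5.2, 2.5) before and (3.3, 2.5) after.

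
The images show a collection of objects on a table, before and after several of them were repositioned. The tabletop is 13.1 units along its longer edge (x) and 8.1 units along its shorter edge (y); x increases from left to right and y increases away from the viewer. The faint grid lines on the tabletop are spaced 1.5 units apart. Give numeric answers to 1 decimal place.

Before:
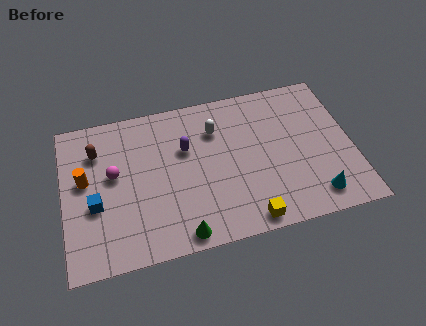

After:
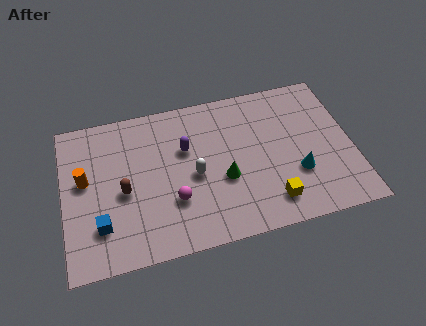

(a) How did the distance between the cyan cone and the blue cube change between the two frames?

-1.1

Before: roughly 10.0 units apart; after: 8.9. That's 1.1 units closer together.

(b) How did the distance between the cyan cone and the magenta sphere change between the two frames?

-3.9

Before: roughly 9.5 units apart; after: 5.6. That's 3.9 units closer together.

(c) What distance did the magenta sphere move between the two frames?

3.3

From (2.3, 4.6) to (4.9, 2.6), the magenta sphere covered √(2.6² + 2.0²) ≈ 3.3 units.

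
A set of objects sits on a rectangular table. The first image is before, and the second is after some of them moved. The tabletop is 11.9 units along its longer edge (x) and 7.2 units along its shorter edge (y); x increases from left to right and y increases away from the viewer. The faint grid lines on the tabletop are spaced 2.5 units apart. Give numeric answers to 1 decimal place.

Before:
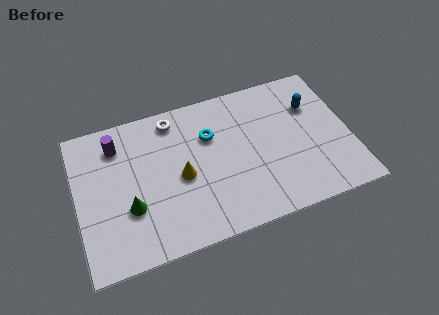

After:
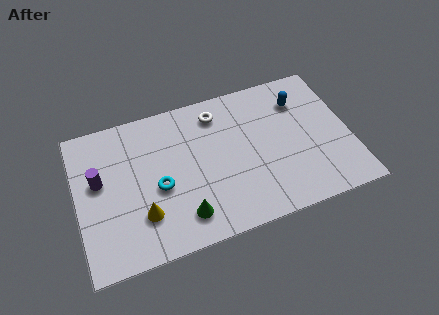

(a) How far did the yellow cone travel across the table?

2.2

The yellow cone moved from about (4.5, 3.3) to (2.7, 2.0), a distance of √(1.8² + 1.3²) ≈ 2.2.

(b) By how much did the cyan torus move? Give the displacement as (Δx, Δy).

(-2.4, -1.8)

From the two frames, the cyan torus sits at roughly (5.9, 4.9) before and (3.5, 3.1) after.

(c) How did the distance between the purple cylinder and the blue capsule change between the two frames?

+0.5

They were about 8.5 units apart before and 9.0 after — 0.5 units further apart.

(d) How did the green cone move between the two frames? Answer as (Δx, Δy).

(2.2, -1.1)

The green cone was at about (2.2, 2.5) and moved to about (4.4, 1.4).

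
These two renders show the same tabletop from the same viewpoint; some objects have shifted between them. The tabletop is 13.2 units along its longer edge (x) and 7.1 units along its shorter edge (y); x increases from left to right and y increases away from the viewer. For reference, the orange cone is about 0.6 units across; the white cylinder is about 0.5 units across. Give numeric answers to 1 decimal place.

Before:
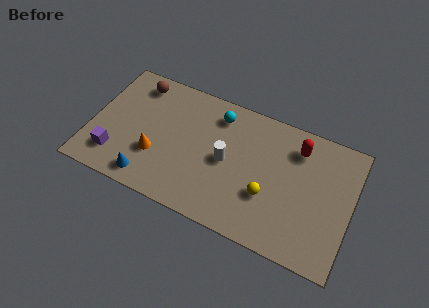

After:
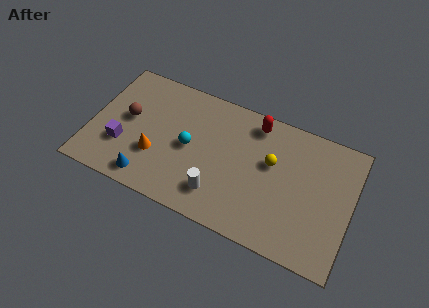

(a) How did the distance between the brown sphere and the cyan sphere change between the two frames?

-1.0

The distance was about 4.2 in the first image and 3.2 in the second, so they moved 1.0 units closer together.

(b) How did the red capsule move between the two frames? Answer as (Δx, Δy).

(-2.2, 0.5)

The red capsule started near (10.3, 5.6) and ended near (8.1, 6.1).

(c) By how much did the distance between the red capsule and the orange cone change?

-1.6

Before: roughly 7.6 units apart; after: 6.0. That's 1.6 units closer together.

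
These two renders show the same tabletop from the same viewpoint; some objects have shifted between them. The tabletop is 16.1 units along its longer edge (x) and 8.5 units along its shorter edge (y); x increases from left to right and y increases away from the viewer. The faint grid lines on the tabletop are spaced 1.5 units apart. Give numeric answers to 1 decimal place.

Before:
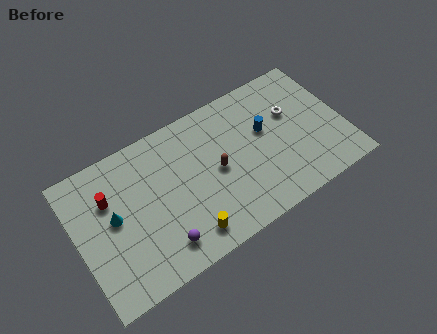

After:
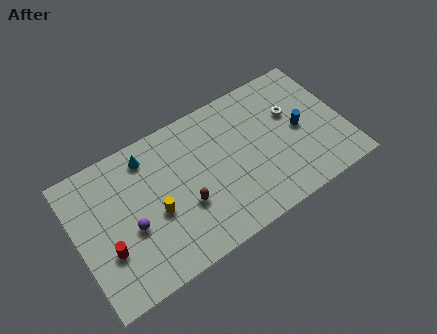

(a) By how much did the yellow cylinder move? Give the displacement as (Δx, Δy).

(-1.5, 2.2)

The yellow cylinder was at about (6.1, 1.4) and moved to about (4.6, 3.6).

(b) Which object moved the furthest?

the cyan cone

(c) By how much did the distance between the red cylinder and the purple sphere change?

-3.3

The distance was about 4.9 in the first image and 1.6 in the second, so they moved 3.3 units closer together.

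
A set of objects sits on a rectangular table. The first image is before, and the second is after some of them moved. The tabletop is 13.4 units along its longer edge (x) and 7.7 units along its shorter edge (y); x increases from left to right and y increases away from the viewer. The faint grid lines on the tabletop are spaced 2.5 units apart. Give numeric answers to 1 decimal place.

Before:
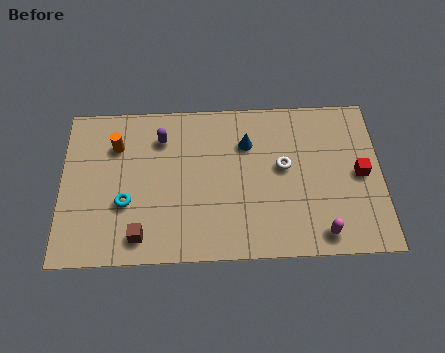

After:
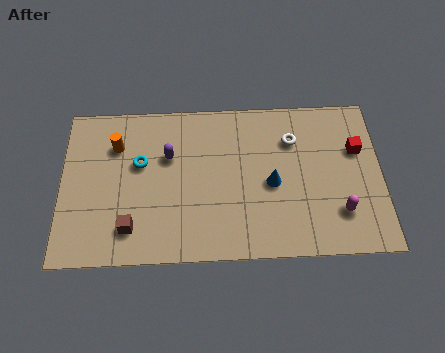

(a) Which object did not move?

the orange cylinder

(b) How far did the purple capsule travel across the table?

0.9

From (4.2, 5.9) to (4.5, 5.0), the purple capsule covered √(0.3² + 0.9²) ≈ 0.9 units.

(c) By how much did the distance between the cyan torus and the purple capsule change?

-2.2

They were about 3.4 units apart before and 1.2 after — 2.2 units closer together.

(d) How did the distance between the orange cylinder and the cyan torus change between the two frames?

-1.5

Before: roughly 2.8 units apart; after: 1.3. That's 1.5 units closer together.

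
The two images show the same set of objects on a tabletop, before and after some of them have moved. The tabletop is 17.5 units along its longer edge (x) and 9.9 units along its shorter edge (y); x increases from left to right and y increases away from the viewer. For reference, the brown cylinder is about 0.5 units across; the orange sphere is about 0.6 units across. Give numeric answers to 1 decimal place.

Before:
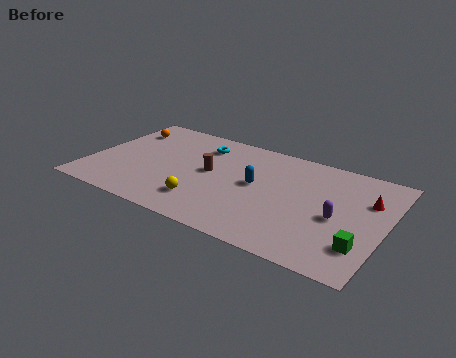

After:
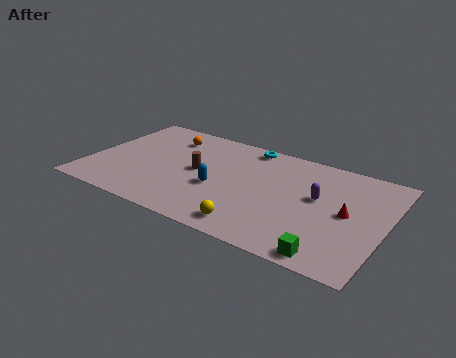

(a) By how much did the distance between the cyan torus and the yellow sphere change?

+2.0

Before: roughly 5.6 units apart; after: 7.6. That's 2.0 units further apart.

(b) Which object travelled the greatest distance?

the yellow sphere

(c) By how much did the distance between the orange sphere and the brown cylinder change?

-2.6

Before: roughly 6.1 units apart; after: 3.5. That's 2.6 units closer together.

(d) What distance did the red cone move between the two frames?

2.0

From (16.3, 6.7) to (15.3, 5.0), the red cone covered √(1.0² + 1.7²) ≈ 2.0 units.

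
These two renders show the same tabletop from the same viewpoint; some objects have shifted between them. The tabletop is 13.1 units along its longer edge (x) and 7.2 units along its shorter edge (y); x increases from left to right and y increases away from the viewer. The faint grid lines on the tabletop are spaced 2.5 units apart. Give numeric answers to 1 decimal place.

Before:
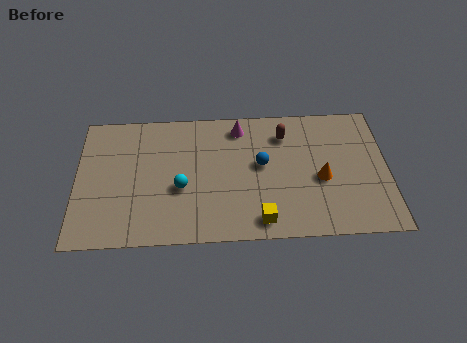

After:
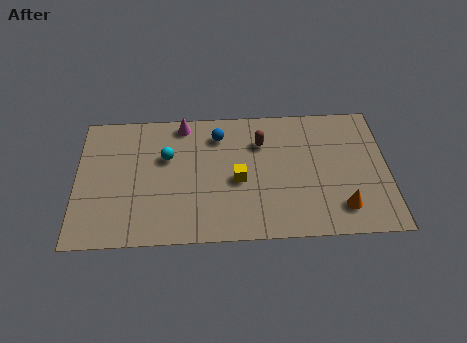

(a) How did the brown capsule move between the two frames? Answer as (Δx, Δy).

(-1.0, -0.4)

From the two frames, the brown capsule sits at roughly (8.8, 5.6) before and (7.8, 5.2) after.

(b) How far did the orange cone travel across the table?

1.8

The orange cone was near (10.3, 3.1) before and (11.1, 1.5) after, so it travelled √(0.8² + 1.6²) ≈ 1.8 units.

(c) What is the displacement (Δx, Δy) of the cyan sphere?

(-0.6, 1.7)

The cyan sphere was at about (4.4, 2.9) and moved to about (3.8, 4.6).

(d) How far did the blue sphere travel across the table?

2.5

The blue sphere was near (7.8, 4.0) before and (6.0, 5.7) after, so it travelled √(1.8² + 1.7²) ≈ 2.5 units.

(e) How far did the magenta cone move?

2.4

The magenta cone was near (6.9, 6.1) before and (4.5, 6.4) after, so it travelled √(2.4² + 0.3²) ≈ 2.4 units.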